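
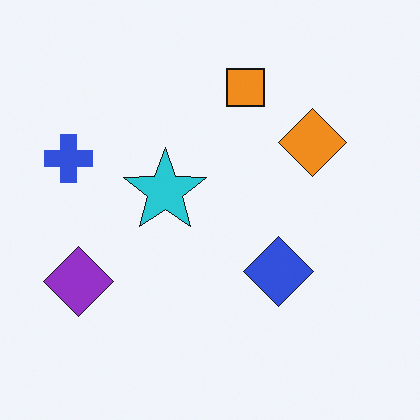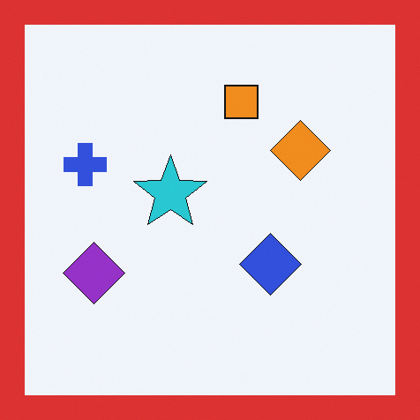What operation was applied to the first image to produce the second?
The image was framed with a red border.

A solid red frame runs around the edge of the second image, with the content slightly shrunk inside it.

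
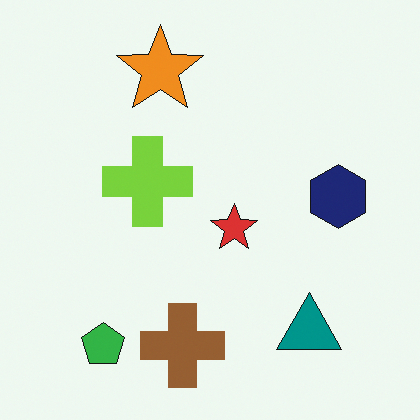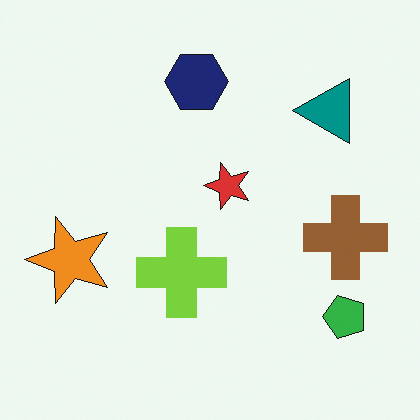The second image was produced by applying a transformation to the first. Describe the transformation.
The image was rotated 90° counter-clockwise.

The green pentagon sits in the bottom-left of the first image and the bottom-right of the second — consistent with a whole-image 90° counter-clockwise rotation.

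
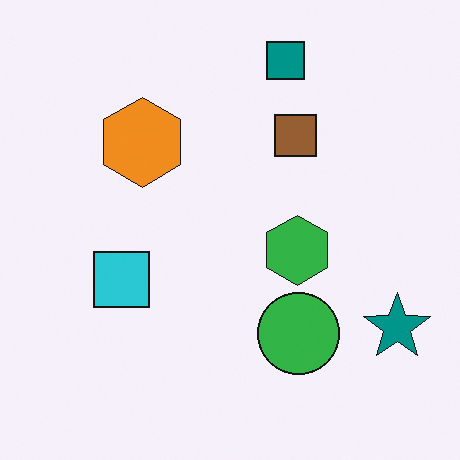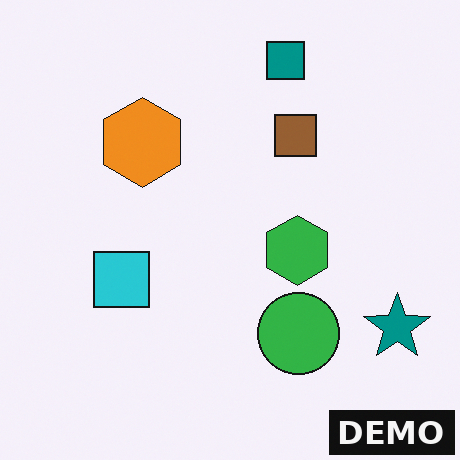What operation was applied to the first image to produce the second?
The image was watermarked with the text "DEMO" in the lower-right corner.

A dark label reading "DEMO" appears in the lower-right corner.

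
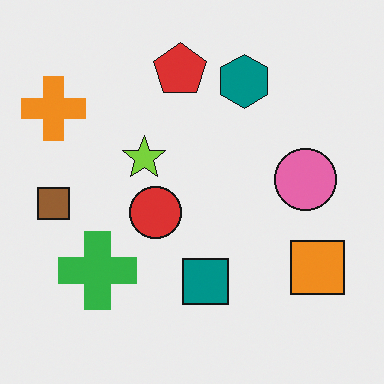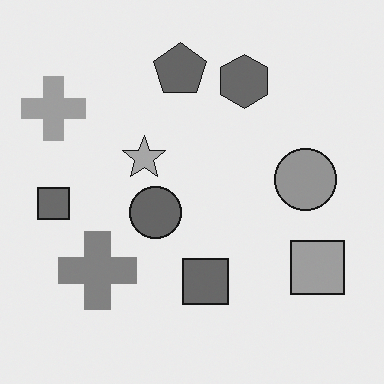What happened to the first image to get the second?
Converted to grayscale.

All color is removed — every shape is now a shade of grey.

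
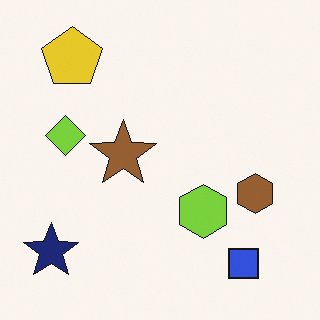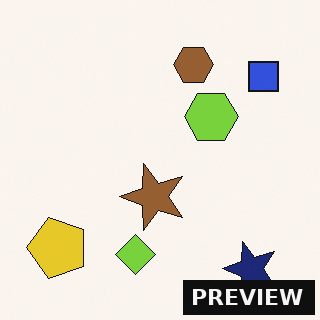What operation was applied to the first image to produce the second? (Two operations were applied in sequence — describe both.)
The transformation is: rotated 90° counter-clockwise, then watermarked with the text "PREVIEW" in the lower-right corner.

The navy star sits in the bottom-left of the first image and the bottom-right of the second — consistent with a whole-image 90° counter-clockwise rotation. A dark label reading "PREVIEW" appears in the lower-right corner.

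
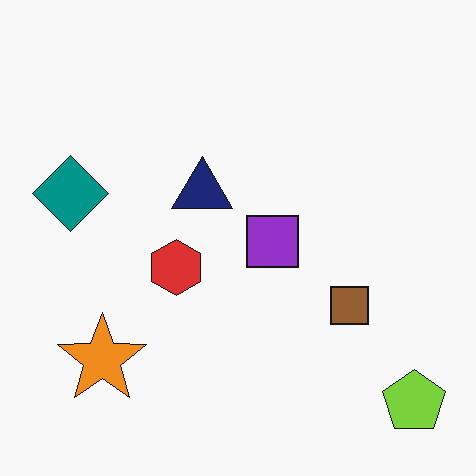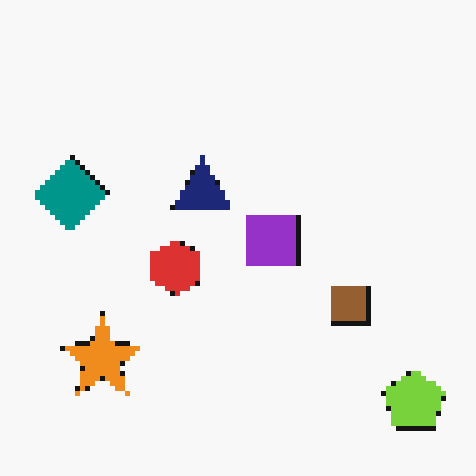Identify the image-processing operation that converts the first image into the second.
Mildly pixelated.

Shapes are reduced to large square blocks; fine edges and outlines are lost — a downscale-then-upscale (mosaic) effect.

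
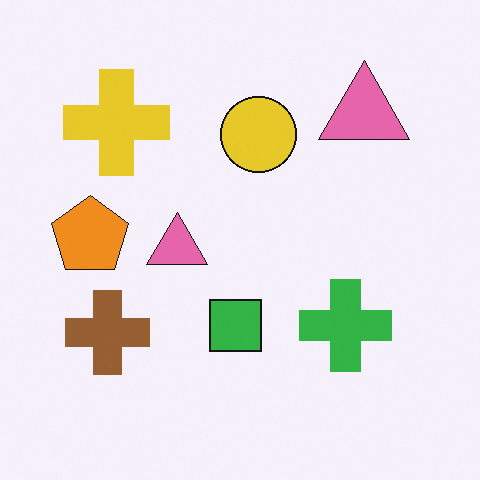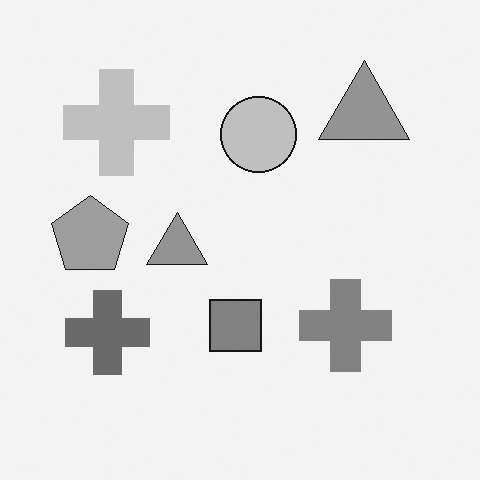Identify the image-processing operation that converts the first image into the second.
The second image is the first converted to grayscale.

All color is removed — every shape is now a shade of grey.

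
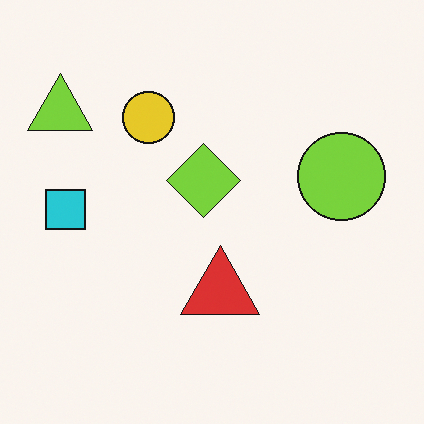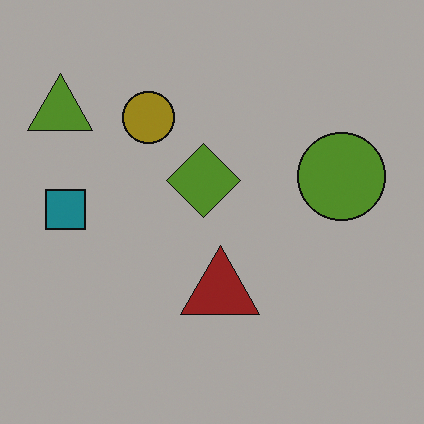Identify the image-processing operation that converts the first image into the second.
The image was darkened a lot.

Every pixel — background and shapes alike — is uniformly darkened.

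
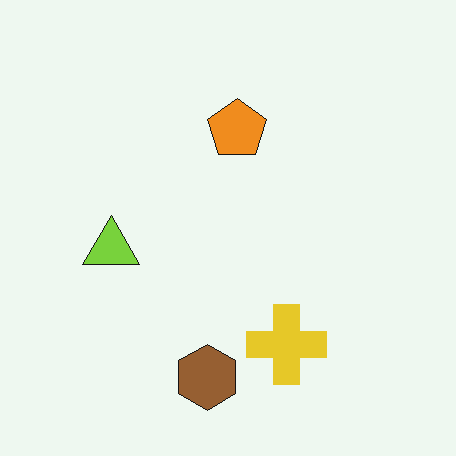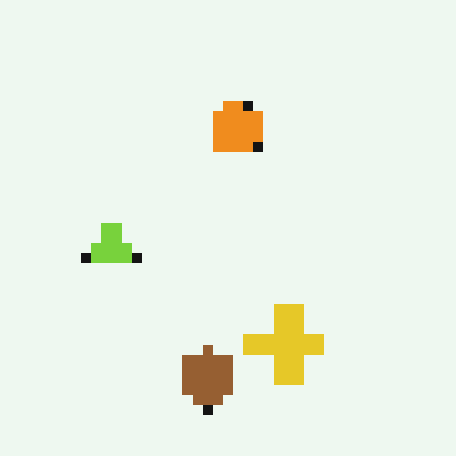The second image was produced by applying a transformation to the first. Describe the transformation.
It was coarsely pixelated.

Shapes are reduced to large square blocks; fine edges and outlines are lost — a downscale-then-upscale (mosaic) effect.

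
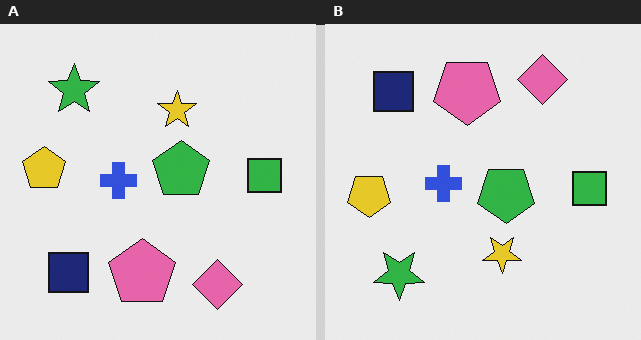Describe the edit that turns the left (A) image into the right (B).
This is the original image flipped vertically (top ↔ bottom).

The pink diamond is in the bottom-right of the left (A) image and the top-right of the right (B) — shapes on opposite sides of the horizontal midline have swapped in a mirror flip.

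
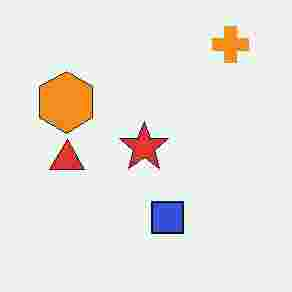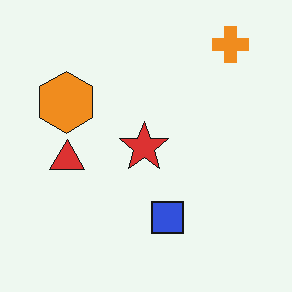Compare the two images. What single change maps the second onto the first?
The image was degraded with heavy JPEG compression.

Blocky 8×8 compression artifacts appear around shape edges and the flat background shows ringing — characteristic JPEG degradation.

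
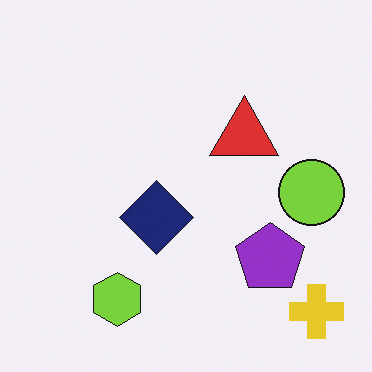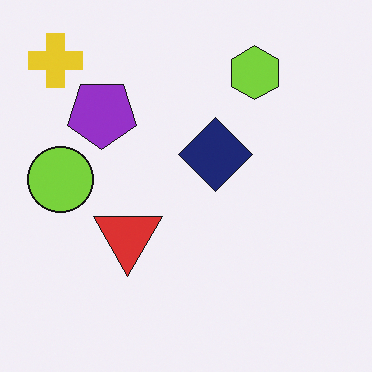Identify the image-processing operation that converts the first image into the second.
The second image is the first rotated 180°.

The yellow cross sits in the bottom-right of the first image and the top-left of the second — consistent with a whole-image 180° rotation.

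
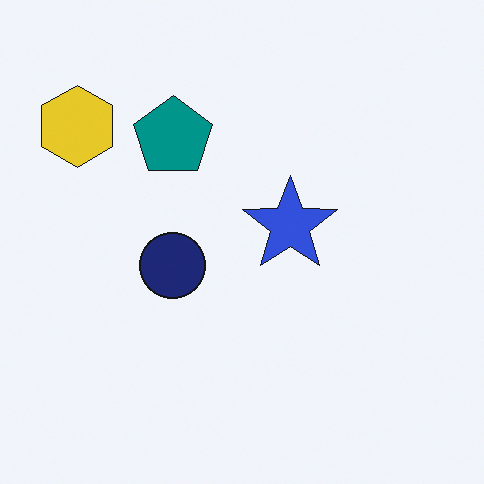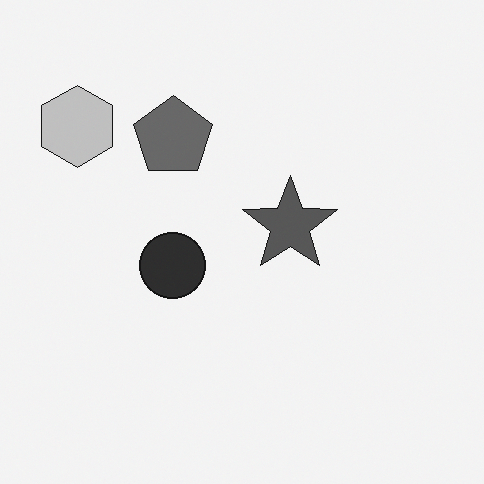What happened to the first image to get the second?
The second image is the first converted to grayscale.

All color is removed — every shape is now a shade of grey.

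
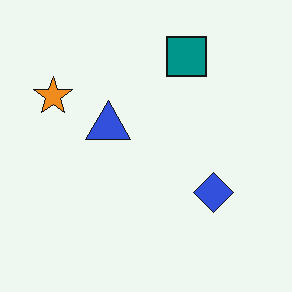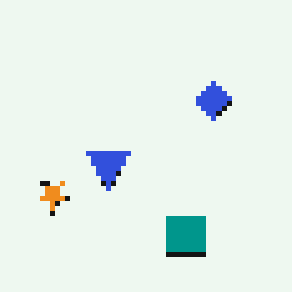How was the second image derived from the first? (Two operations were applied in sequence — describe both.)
Lightly pixelated (a mild mosaic effect), then flipped vertically (top ↔ bottom).

Shapes are reduced to large square blocks; fine edges and outlines are lost — a downscale-then-upscale (mosaic) effect. The teal square is in the top of the first image and the bottom of the second — shapes on opposite sides of the horizontal midline have swapped in a mirror flip.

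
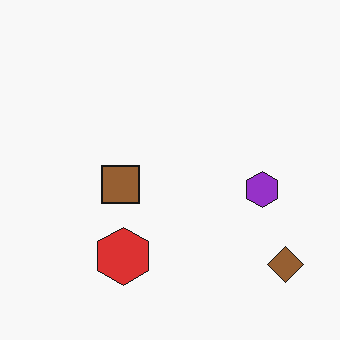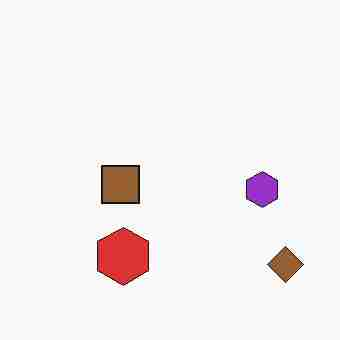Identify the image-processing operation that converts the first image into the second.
The transformation is: degraded with heavy JPEG compression.

Blocky 8×8 compression artifacts appear around shape edges and the flat background shows ringing — characteristic JPEG degradation.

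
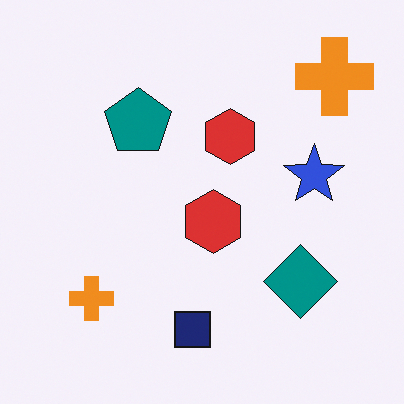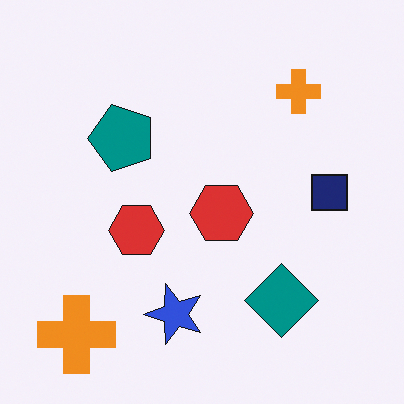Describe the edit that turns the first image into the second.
The image was transposed (reflected across the top-left ↔ bottom-right diagonal).

Shapes have swapped their row and column positions — what was in the top-right is now in the bottom-left — a diagonal reflection.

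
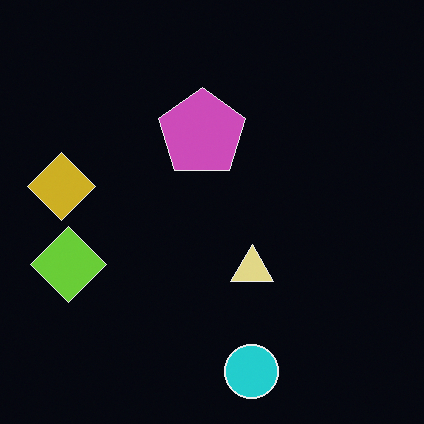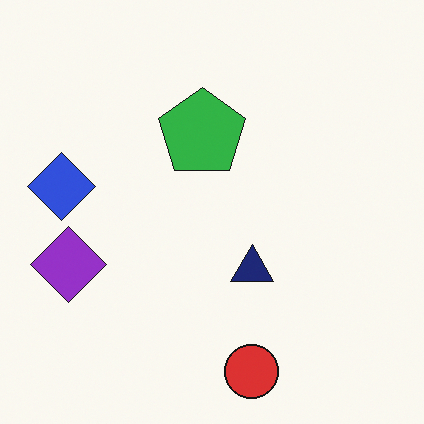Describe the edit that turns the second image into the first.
Color-inverted (negative).

The light background has become dark and every shape's color is its complement — a photographic negative.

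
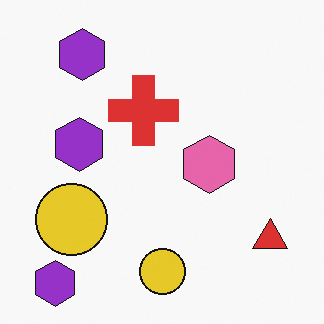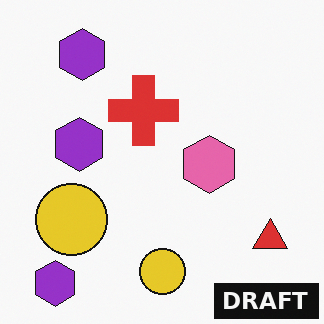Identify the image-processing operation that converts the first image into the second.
It was watermarked with the text "DRAFT" in the lower-right corner.

A dark label reading "DRAFT" appears in the lower-right corner.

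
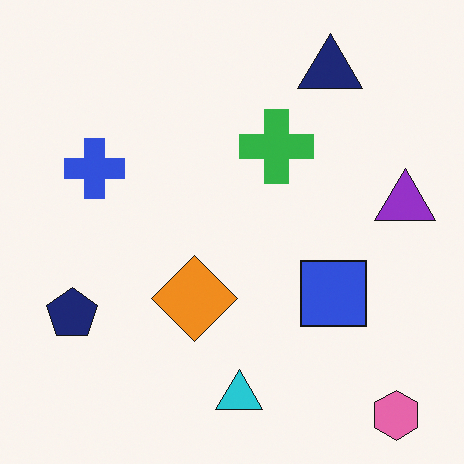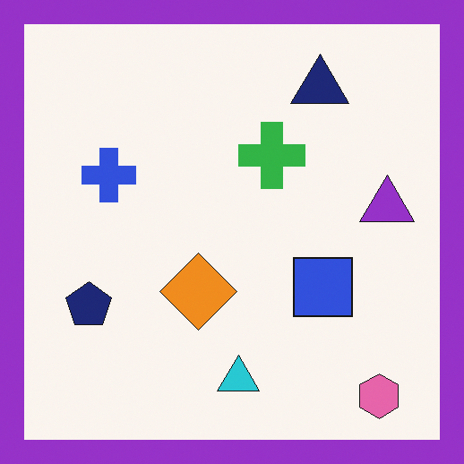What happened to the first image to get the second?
The transformation is: framed with a purple border.

A solid purple frame runs around the edge of the second image, with the content slightly shrunk inside it.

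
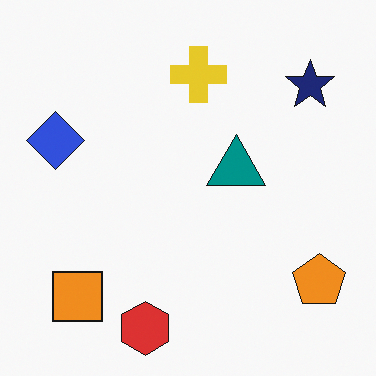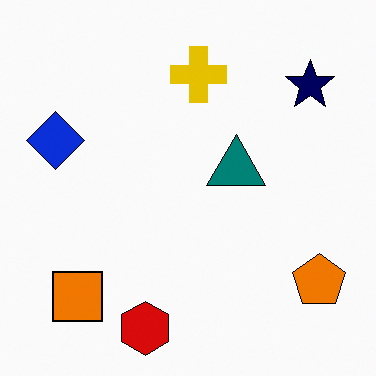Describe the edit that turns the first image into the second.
It was given slightly increased contrast.

Tones are pushed away from mid-grey across the whole image — a global contrast change.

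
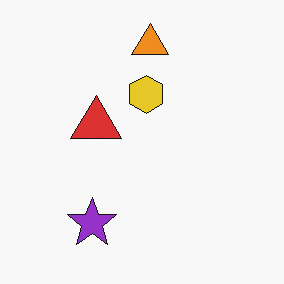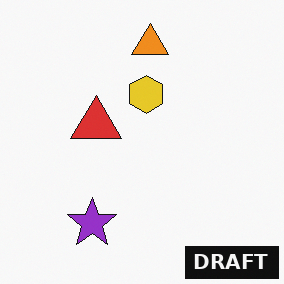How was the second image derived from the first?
The second image is the first watermarked with the text "DRAFT" in the lower-right corner.

A dark label reading "DRAFT" appears in the lower-right corner.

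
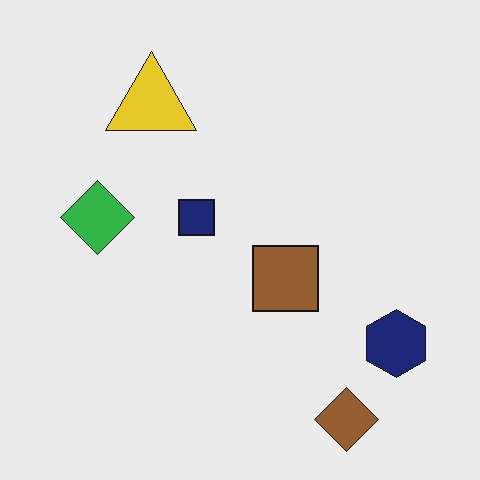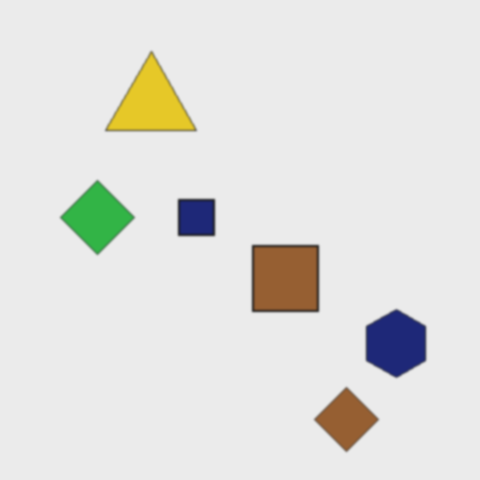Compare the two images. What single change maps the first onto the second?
This is the original image lightly blurred.

Shape edges and outlines are uniformly softened across the whole image.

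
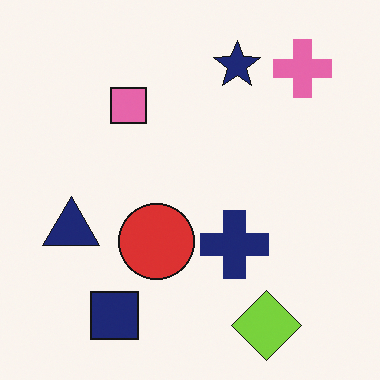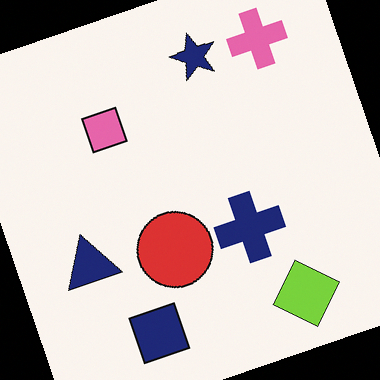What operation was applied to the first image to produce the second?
Rotated counter-clockwise by a clearly visible amount.

Every shape is tilted by the same angle and the image corners show triangular fill wedges — a whole-image rotation by a non-right angle.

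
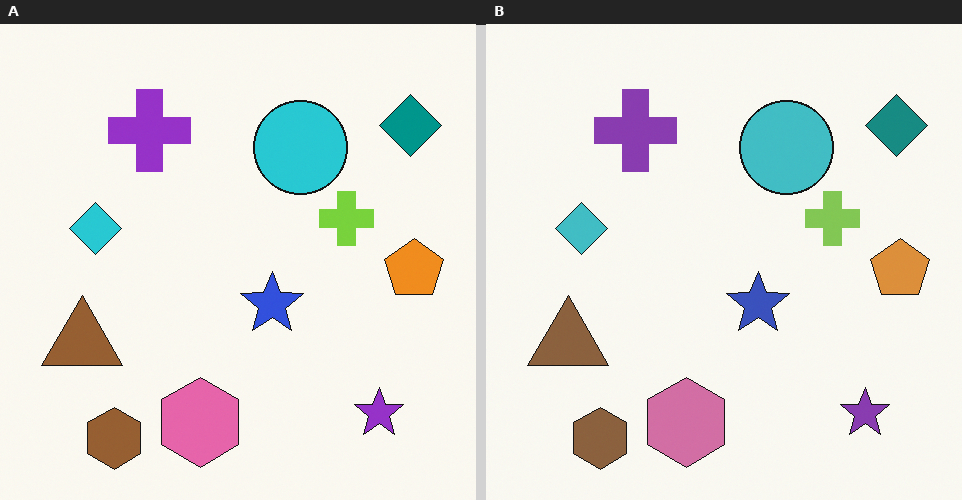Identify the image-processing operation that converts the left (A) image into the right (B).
It was slightly desaturated.

All colors are more muted and greyish — a global saturation change.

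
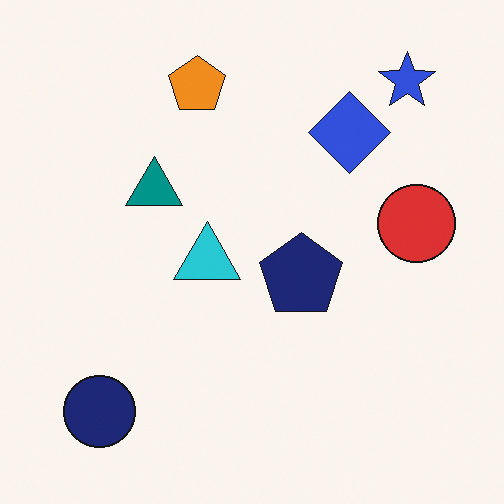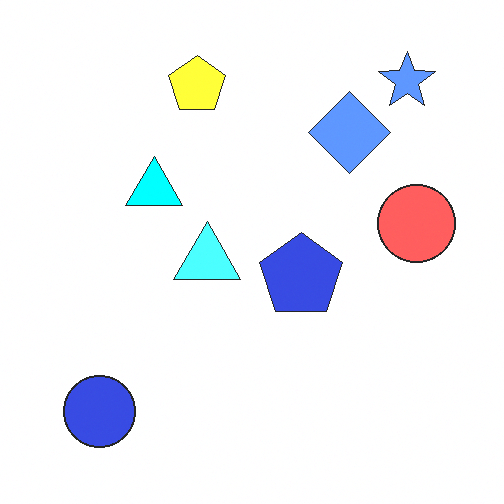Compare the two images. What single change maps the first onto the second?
The transformation is: noticeably brightened.

Every pixel — background and shapes alike — is uniformly brightened.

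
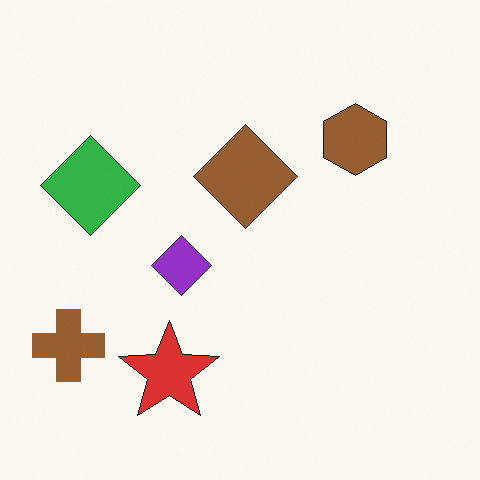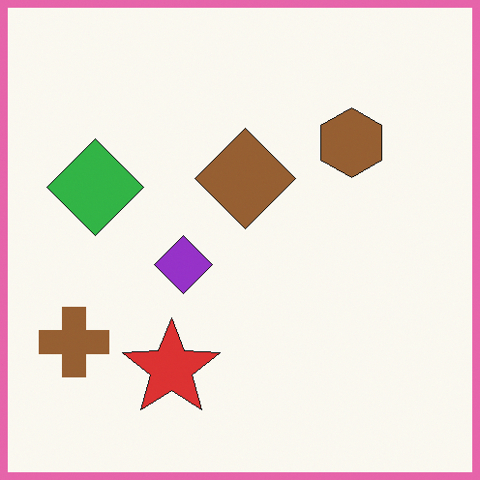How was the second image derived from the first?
The second image is the first framed with a pink border.

A solid pink frame runs around the edge of the second image, with the content slightly shrunk inside it.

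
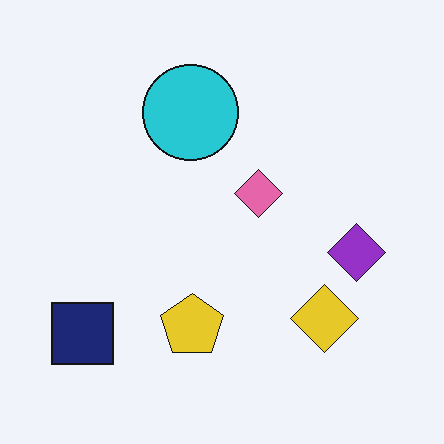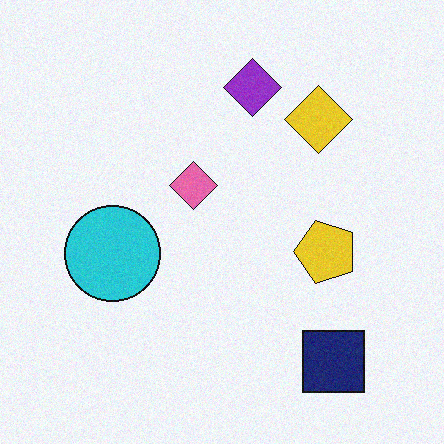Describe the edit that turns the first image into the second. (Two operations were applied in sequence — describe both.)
This is the original image rotated 90° counter-clockwise, then degraded with light additive noise.

The navy square sits in the bottom-left of the first image and the bottom-right of the second — consistent with a whole-image 90° counter-clockwise rotation. Random speckle covers the whole image, including the flat background.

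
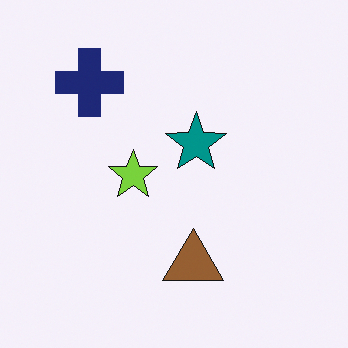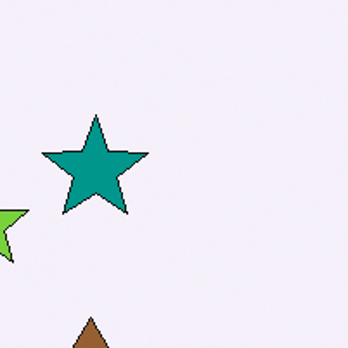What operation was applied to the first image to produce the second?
The image was cropped to a noticeably smaller region and rescaled.

The visible shapes are larger and the field of view is narrower; shapes near the original edges may be partly or wholly outside the frame — a crop-and-rescale.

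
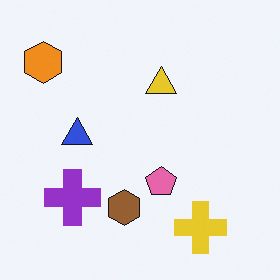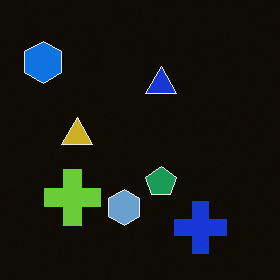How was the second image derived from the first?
The transformation is: color-inverted (negative).

The light background has become dark and every shape's color is its complement — a photographic negative.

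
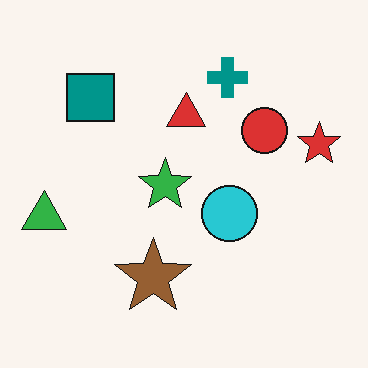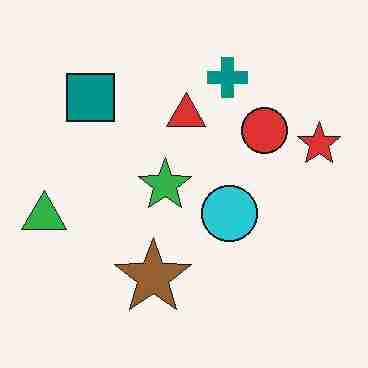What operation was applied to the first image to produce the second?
The image was degraded with heavy JPEG compression.

Blocky 8×8 compression artifacts appear around shape edges and the flat background shows ringing — characteristic JPEG degradation.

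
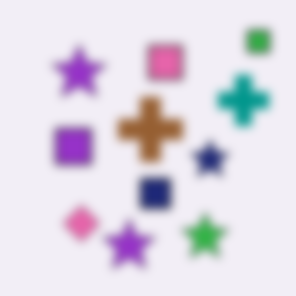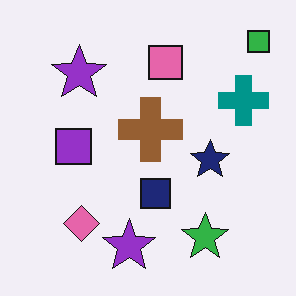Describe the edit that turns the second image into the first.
This is the original image strongly gaussian-blurred.

Shape edges and outlines are uniformly softened across the whole image.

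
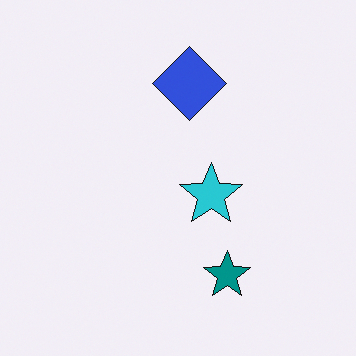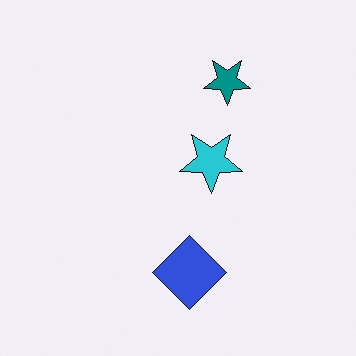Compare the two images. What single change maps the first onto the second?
It was flipped vertically (top ↔ bottom).

The teal star is in the bottom of the first image and the top of the second — shapes on opposite sides of the horizontal midline have swapped in a mirror flip.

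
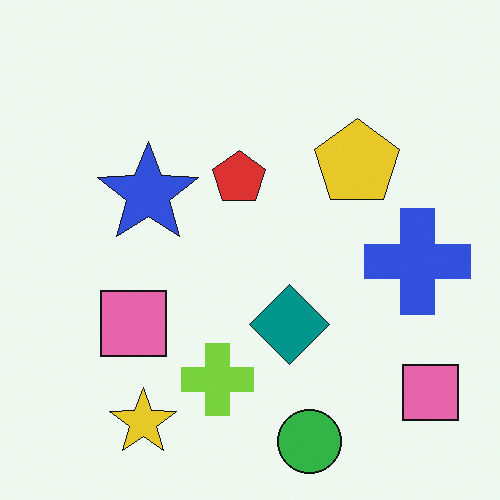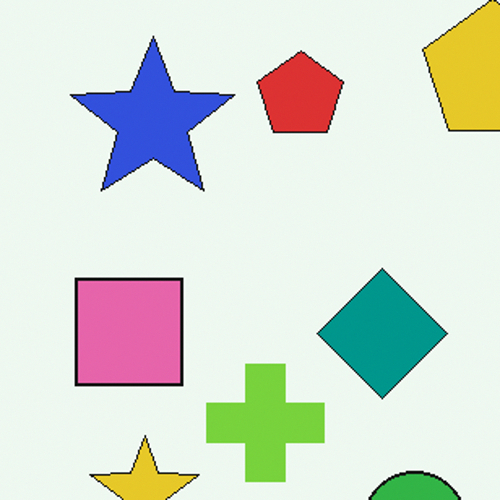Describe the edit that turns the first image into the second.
It was cropped tightly and scaled back up.

The visible shapes are larger and the field of view is narrower; shapes near the original edges may be partly or wholly outside the frame — a crop-and-rescale.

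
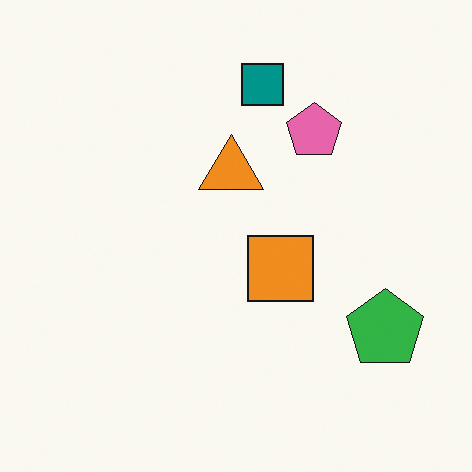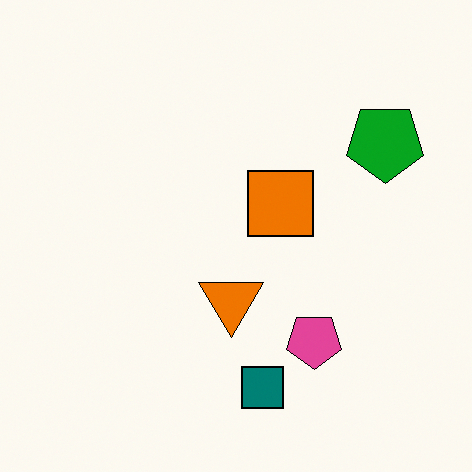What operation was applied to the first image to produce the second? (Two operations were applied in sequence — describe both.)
This is the original image flipped vertically (top ↔ bottom), then given slightly increased contrast.

The teal square is in the top of the first image and the bottom of the second — shapes on opposite sides of the horizontal midline have swapped in a mirror flip. Tones are pushed away from mid-grey across the whole image — a global contrast change.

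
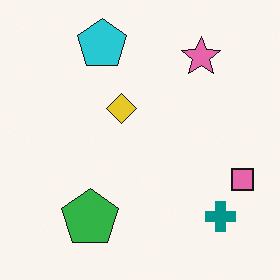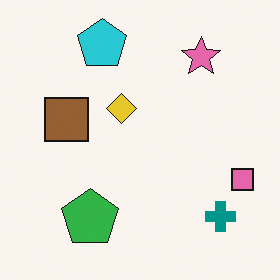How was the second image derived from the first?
The transformation is: overlaid with an additional brown square.

A brown square appears in the second image that is absent from the first.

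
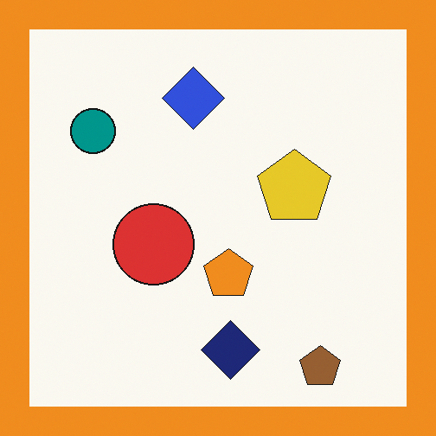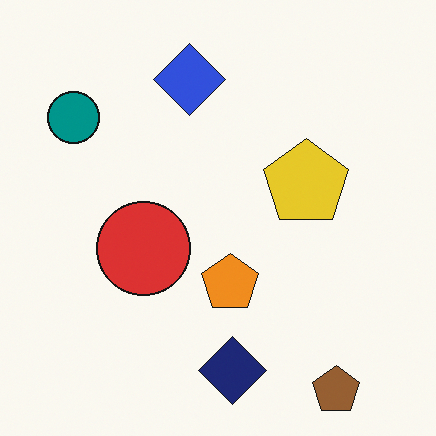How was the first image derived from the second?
The image was framed with a orange border.

A solid orange frame runs around the edge of the first image, with the content slightly shrunk inside it.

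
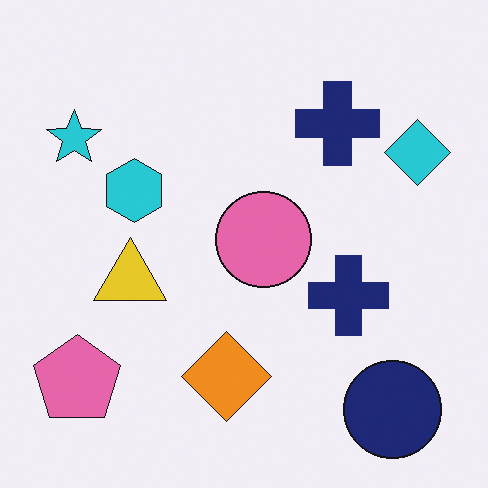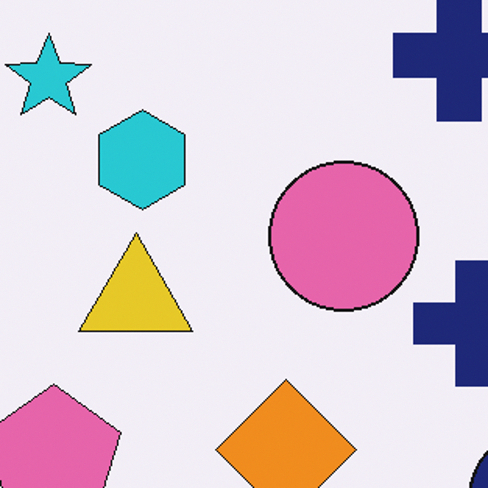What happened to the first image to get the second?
This is the original image cropped slightly and scaled back up.

The visible shapes are larger and the field of view is narrower; shapes near the original edges may be partly or wholly outside the frame — a crop-and-rescale.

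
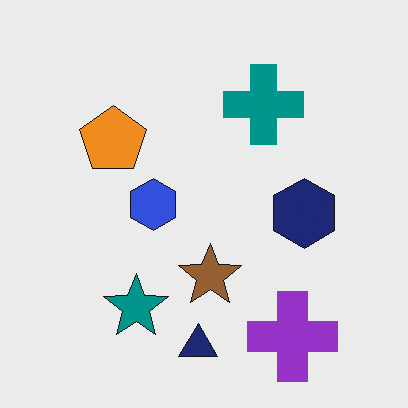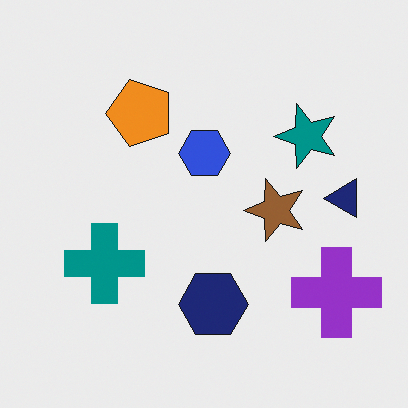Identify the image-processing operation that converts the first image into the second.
This is the original image transposed (reflected across the top-left ↔ bottom-right diagonal).

Shapes have swapped their row and column positions — what was in the top-right is now in the bottom-left — a diagonal reflection.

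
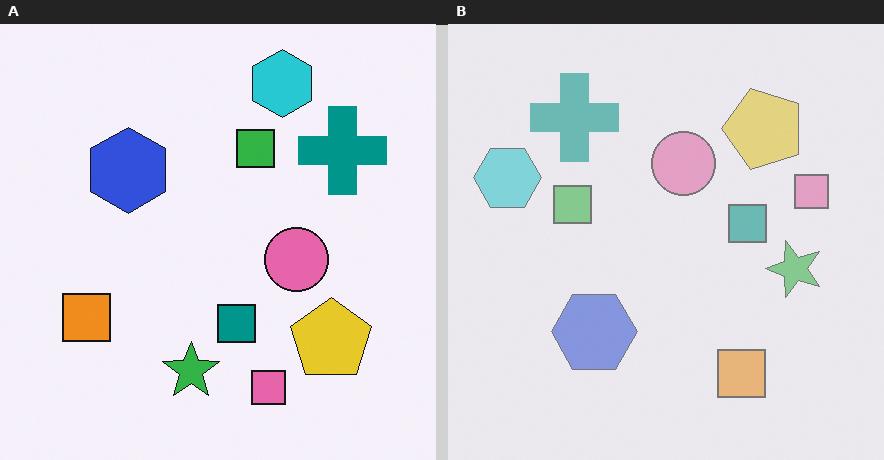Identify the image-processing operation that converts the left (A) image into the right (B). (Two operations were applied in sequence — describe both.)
Rotated 90° counter-clockwise, then washed out (contrast reduced).

The cyan hexagon sits in the top of the left (A) image and the left of the right (B) — consistent with a whole-image 90° counter-clockwise rotation. Tones are pushed toward mid-grey across the whole image — a global contrast change.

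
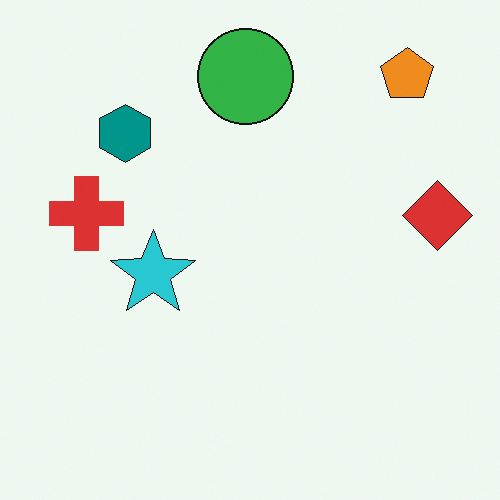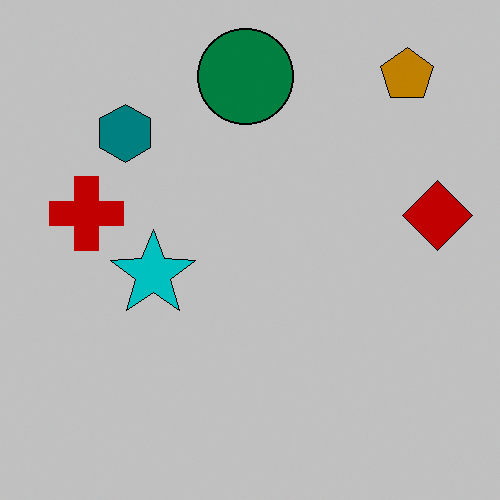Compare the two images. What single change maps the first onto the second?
Heavily posterized to just a handful of flat colors.

Each flat color has snapped to a coarser quantized level — most visibly, the near-white background has dropped to a flat grey.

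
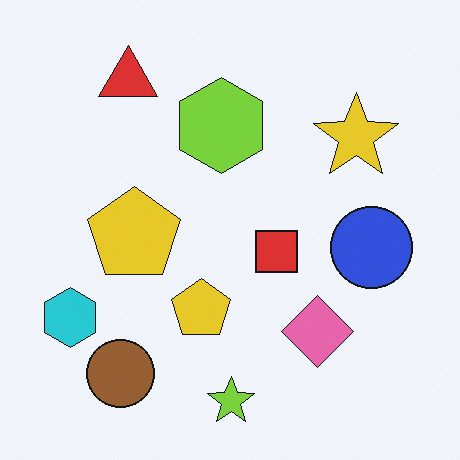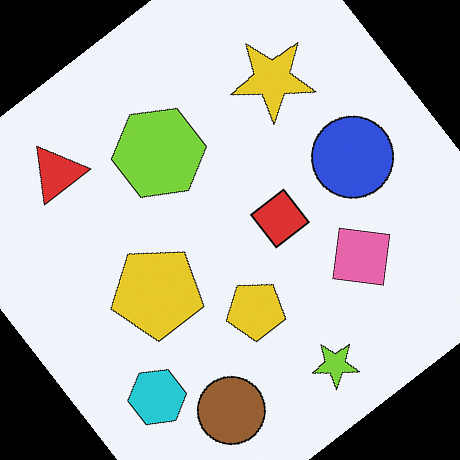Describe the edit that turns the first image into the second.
This is the original image rotated counter-clockwise by a large amount — several tens of degrees.

Every shape is tilted by the same angle and the image corners show triangular fill wedges — a whole-image rotation by a non-right angle.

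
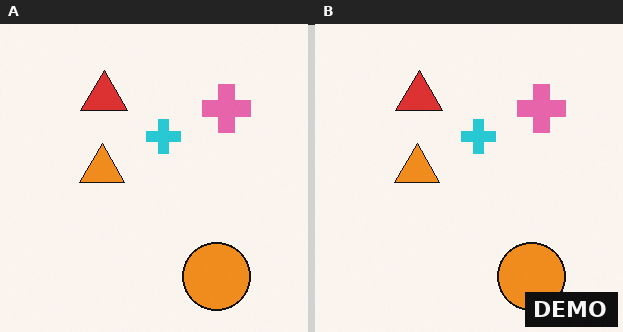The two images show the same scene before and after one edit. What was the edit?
Watermarked with the text "DEMO" in the lower-right corner.

A dark label reading "DEMO" appears in the lower-right corner.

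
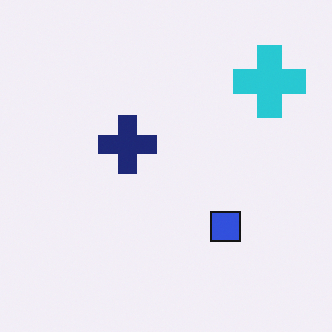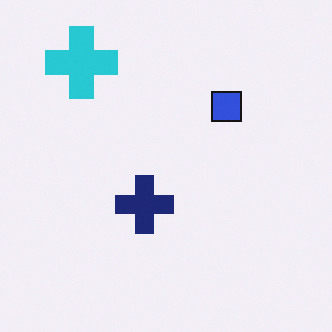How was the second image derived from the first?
Rotated 90° counter-clockwise.

The cyan cross sits in the top-right of the first image and the top-left of the second — consistent with a whole-image 90° counter-clockwise rotation.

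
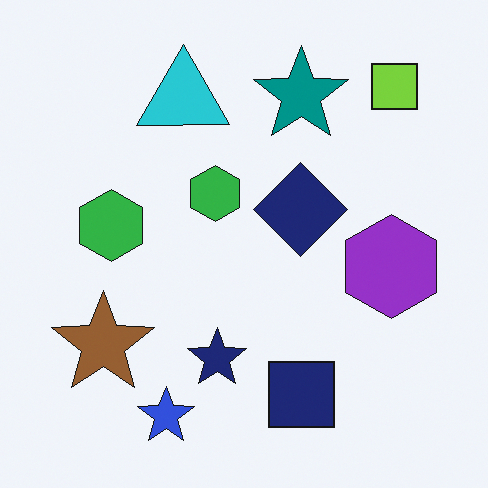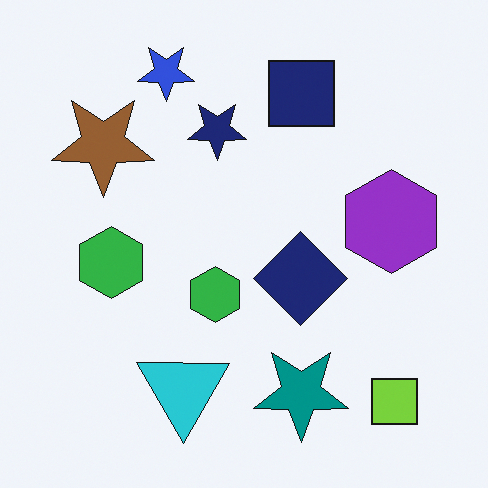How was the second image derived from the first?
This is the original image flipped vertically (top ↔ bottom).

The blue star is in the bottom of the first image and the top of the second — shapes on opposite sides of the horizontal midline have swapped in a mirror flip.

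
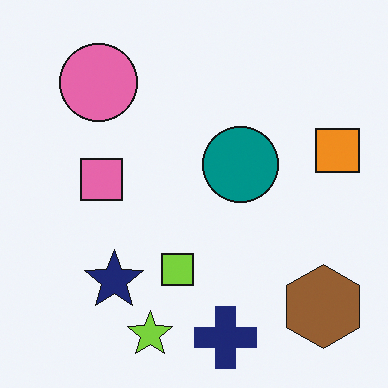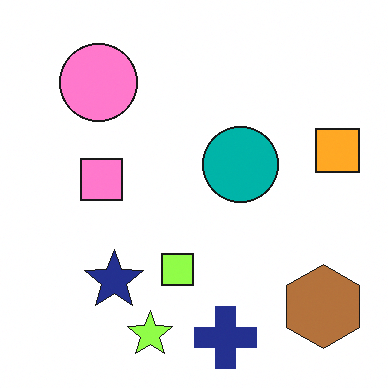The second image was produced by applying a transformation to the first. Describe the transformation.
The image was slightly brightened.

Every pixel — background and shapes alike — is uniformly brightened.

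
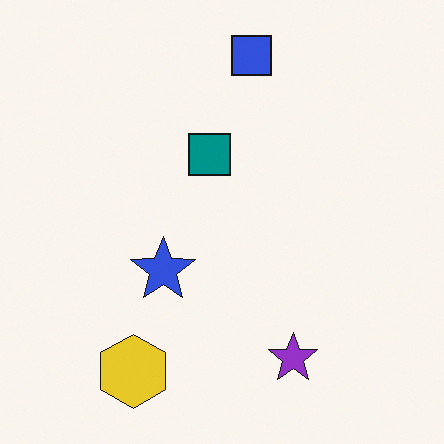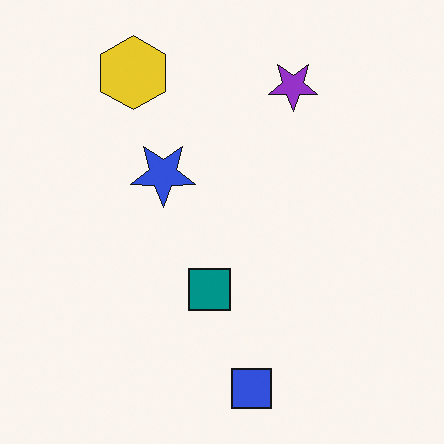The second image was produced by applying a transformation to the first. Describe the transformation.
The transformation is: flipped vertically (top ↔ bottom).

The blue square is in the top of the first image and the bottom of the second — shapes on opposite sides of the horizontal midline have swapped in a mirror flip.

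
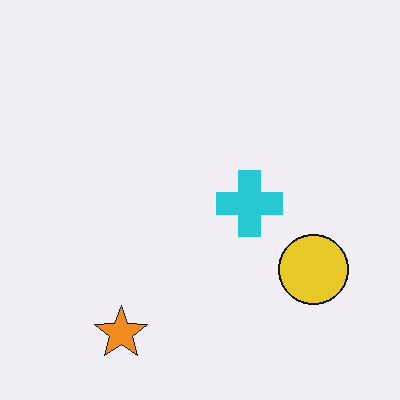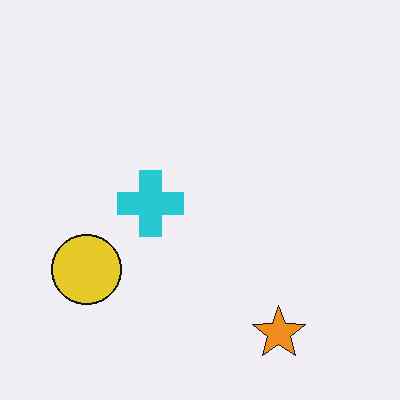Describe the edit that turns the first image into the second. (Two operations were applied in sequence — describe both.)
This is the original image given moderate JPEG compression, then flipped horizontally (left ↔ right).

Blocky 8×8 compression artifacts appear around shape edges and the flat background shows ringing — characteristic JPEG degradation. The yellow circle is in the bottom-right of the first image and the bottom-left of the second — shapes on opposite sides of the vertical midline have swapped in a mirror flip.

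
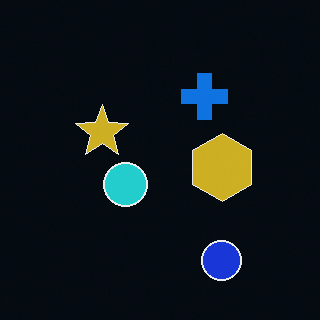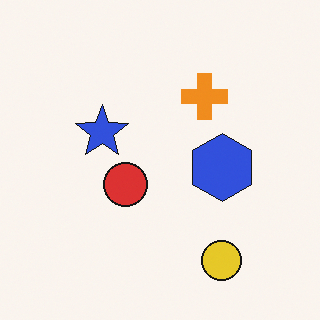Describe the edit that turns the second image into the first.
The first image is the second color-inverted (negative).

The light background has become dark and every shape's color is its complement — a photographic negative.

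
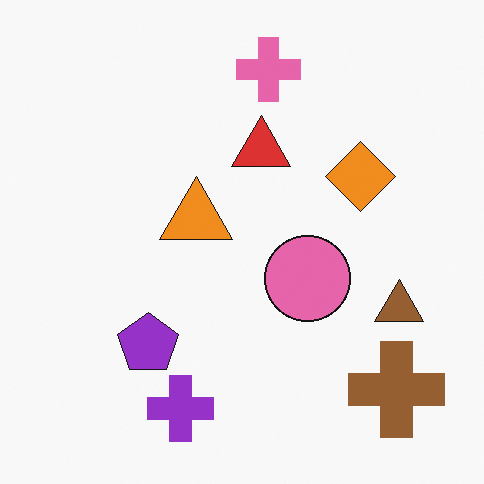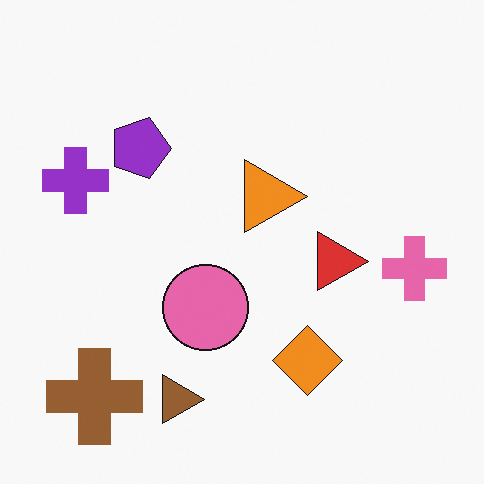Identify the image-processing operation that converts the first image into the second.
The transformation is: rotated 90° clockwise.

The brown cross sits in the bottom-right of the first image and the bottom-left of the second — consistent with a whole-image 90° clockwise rotation.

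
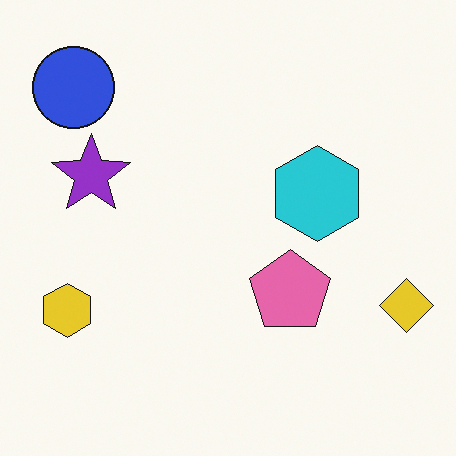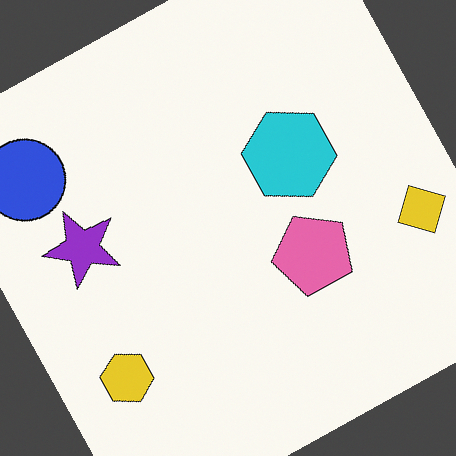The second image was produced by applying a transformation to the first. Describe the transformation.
It was rotated counter-clockwise by a moderate amount.

Every shape is tilted by the same angle and the image corners show triangular fill wedges — a whole-image rotation by a non-right angle.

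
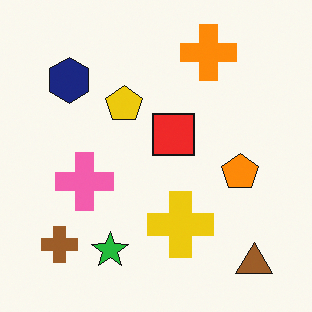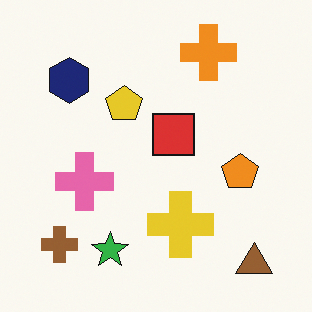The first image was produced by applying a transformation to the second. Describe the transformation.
The transformation is: slightly oversaturated.

All colors are more vivid — a global saturation change.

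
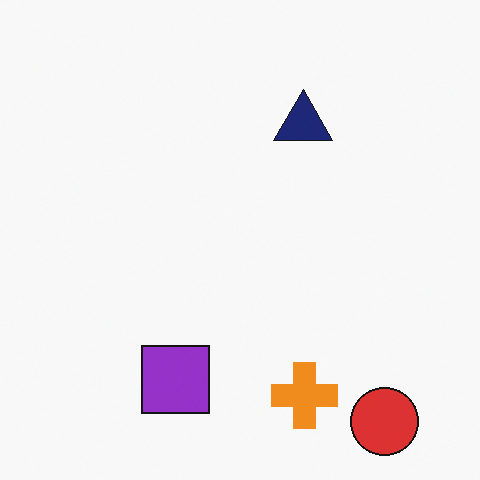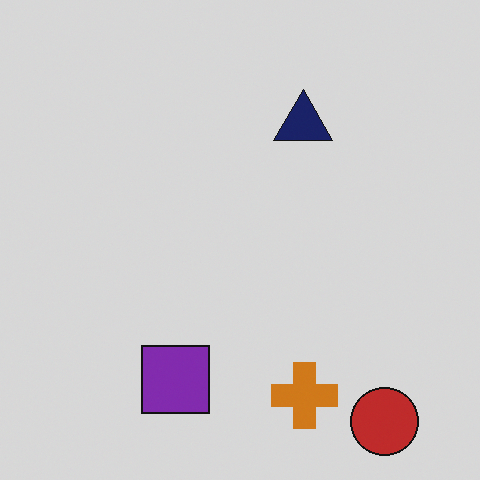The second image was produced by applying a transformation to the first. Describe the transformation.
Darkened a little.

Every pixel — background and shapes alike — is uniformly darkened.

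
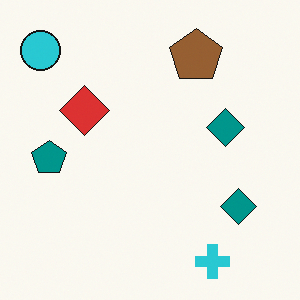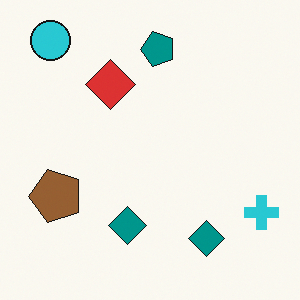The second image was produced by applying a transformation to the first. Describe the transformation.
The second image is the first transposed (reflected across the top-left ↔ bottom-right diagonal).

Shapes have swapped their row and column positions — what was in the top-right is now in the bottom-left — a diagonal reflection.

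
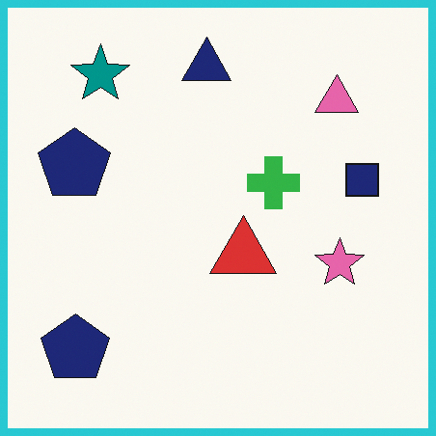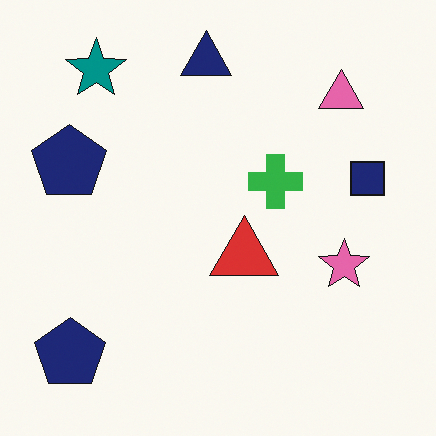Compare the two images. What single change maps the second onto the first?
This is the original image framed with a cyan border.

A solid cyan frame runs around the edge of the first image, with the content slightly shrunk inside it.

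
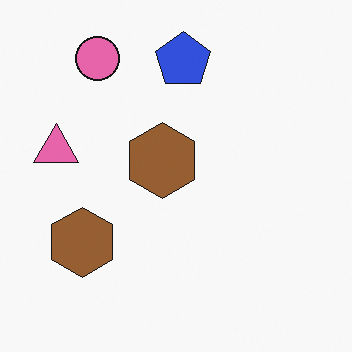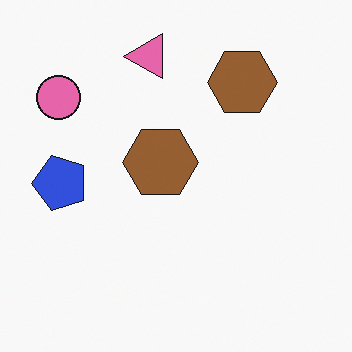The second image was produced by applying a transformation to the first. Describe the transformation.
Transposed (reflected across the top-left ↔ bottom-right diagonal).

Shapes have swapped their row and column positions — what was in the top-right is now in the bottom-left — a diagonal reflection.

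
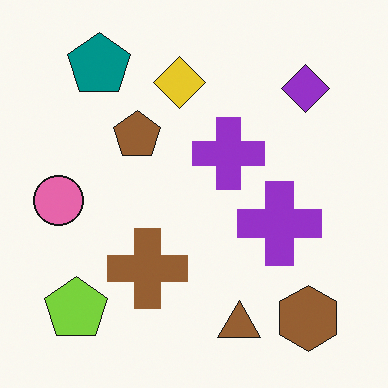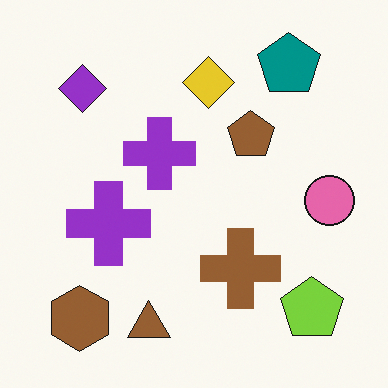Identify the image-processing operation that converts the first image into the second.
The second image is the first flipped horizontally (left ↔ right).

The pink circle is in the left of the first image and the right of the second — shapes on opposite sides of the vertical midline have swapped in a mirror flip.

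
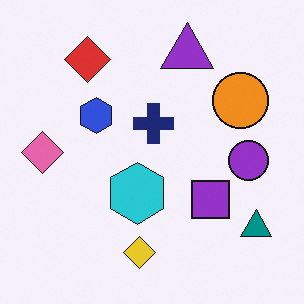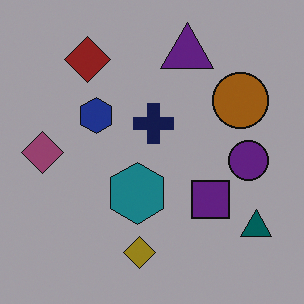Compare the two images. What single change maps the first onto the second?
This is the original image noticeably darkened.

Every pixel — background and shapes alike — is uniformly darkened.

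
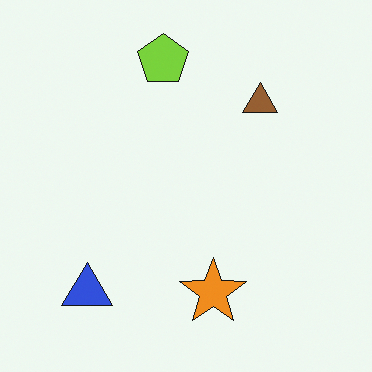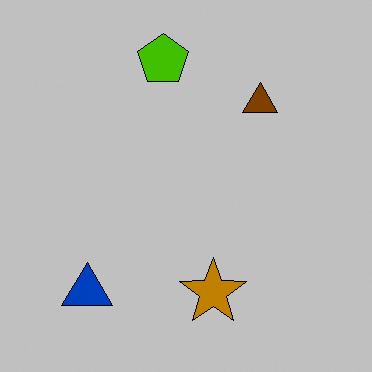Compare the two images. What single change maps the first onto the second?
The transformation is: heavily posterized to just a handful of flat colors.

Each flat color has snapped to a coarser quantized level — most visibly, the near-white background has dropped to a flat grey.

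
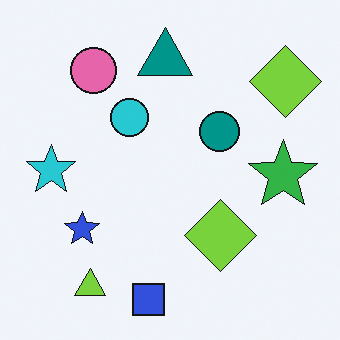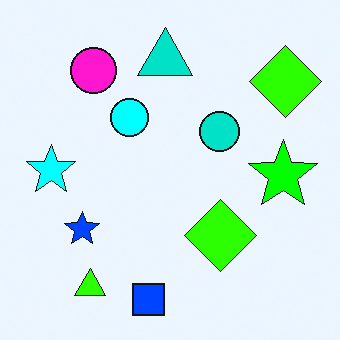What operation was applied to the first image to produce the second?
Heavily oversaturated.

All colors are more vivid — a global saturation change.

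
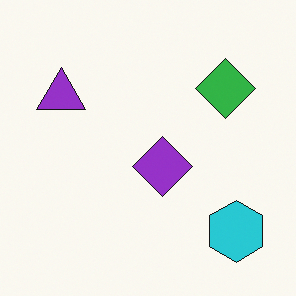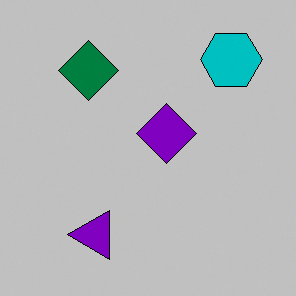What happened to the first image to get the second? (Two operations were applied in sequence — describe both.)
Aggressively posterized, then rotated 90° counter-clockwise.

Each flat color has snapped to a coarser quantized level — most visibly, the near-white background has dropped to a flat grey. The cyan hexagon sits in the bottom-right of the first image and the top-right of the second — consistent with a whole-image 90° counter-clockwise rotation.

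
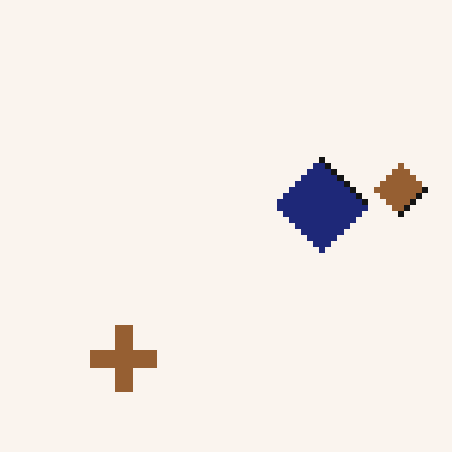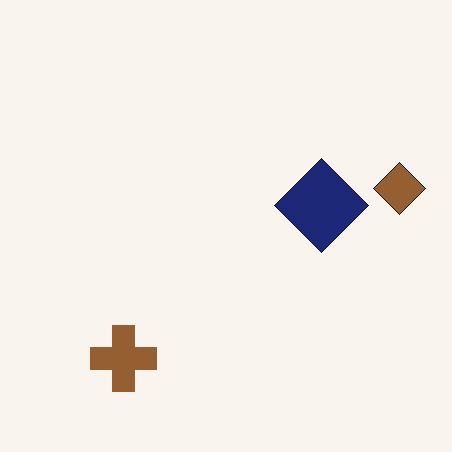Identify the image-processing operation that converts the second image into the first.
The image was moderately pixelated.

Shapes are reduced to large square blocks; fine edges and outlines are lost — a downscale-then-upscale (mosaic) effect.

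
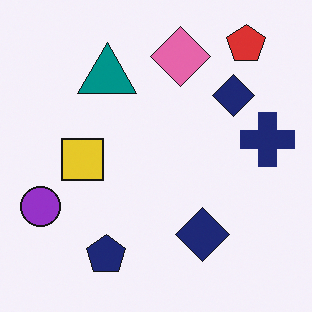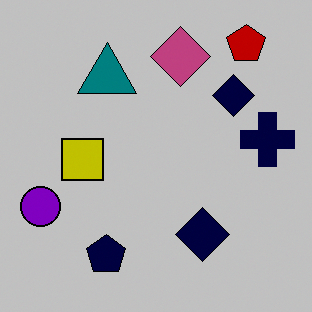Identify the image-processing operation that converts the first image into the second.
The transformation is: aggressively posterized.

Each flat color has snapped to a coarser quantized level — most visibly, the near-white background has dropped to a flat grey.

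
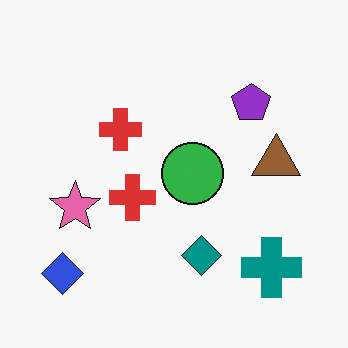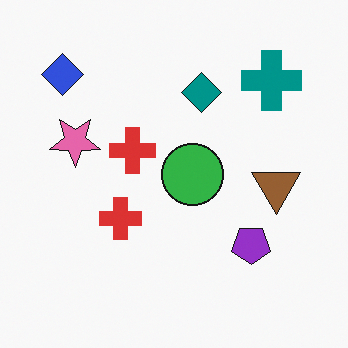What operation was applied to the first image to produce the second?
It was flipped vertically (top ↔ bottom).

The blue diamond is in the bottom-left of the first image and the top-left of the second — shapes on opposite sides of the horizontal midline have swapped in a mirror flip.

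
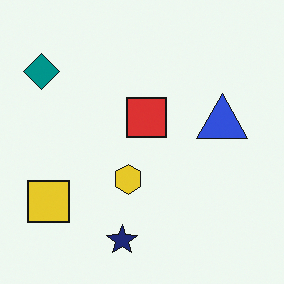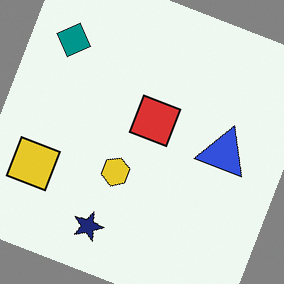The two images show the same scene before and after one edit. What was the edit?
The transformation is: rotated clockwise by a moderate amount.

Every shape is tilted by the same angle and the image corners show triangular fill wedges — a whole-image rotation by a non-right angle.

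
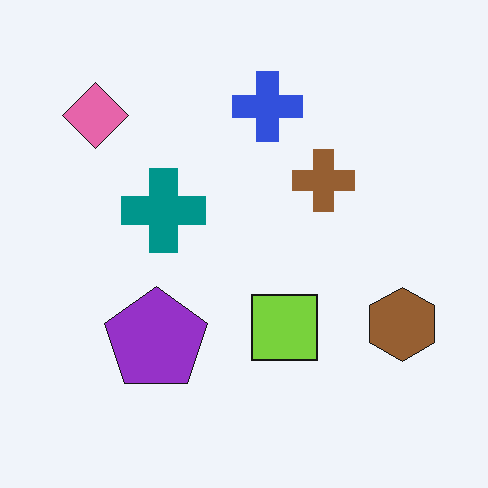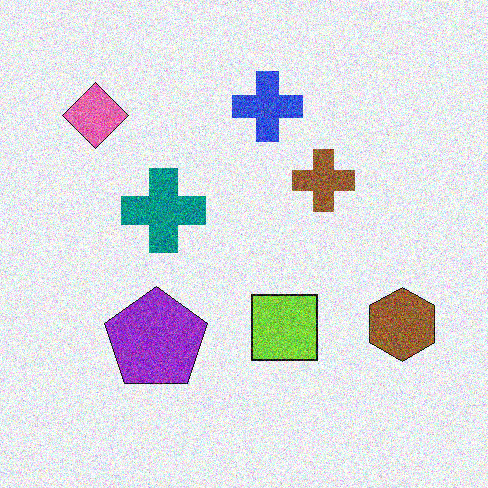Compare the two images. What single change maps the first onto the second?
It was degraded with a thick layer of grain.

Random speckle covers the whole image, including the flat background.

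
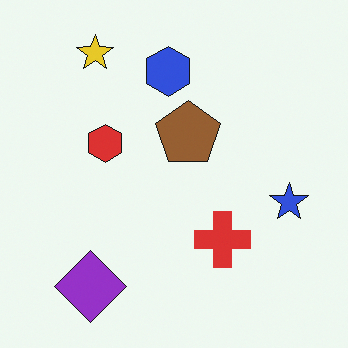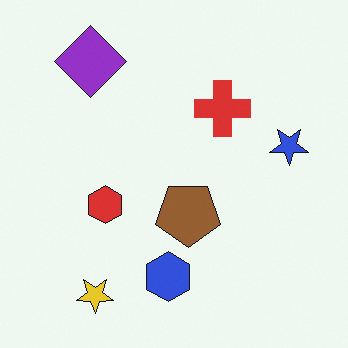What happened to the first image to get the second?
The transformation is: flipped vertically (top ↔ bottom).

The yellow star is in the top-left of the first image and the bottom-left of the second — shapes on opposite sides of the horizontal midline have swapped in a mirror flip.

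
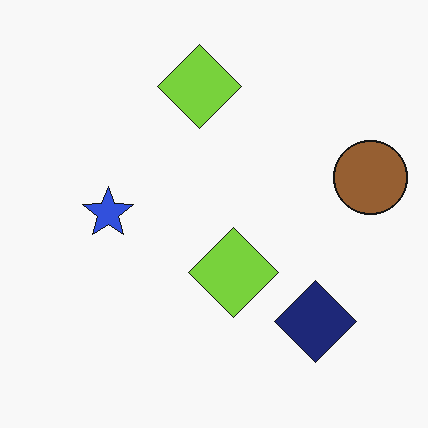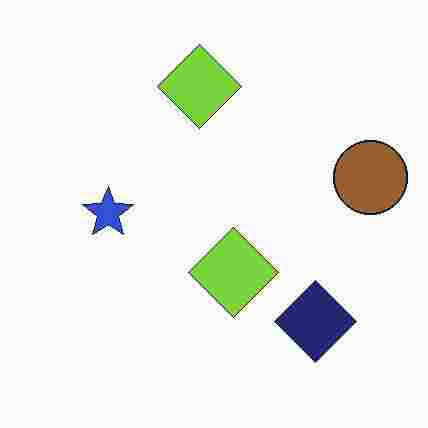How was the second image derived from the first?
It was degraded with heavy JPEG compression.

Blocky 8×8 compression artifacts appear around shape edges and the flat background shows ringing — characteristic JPEG degradation.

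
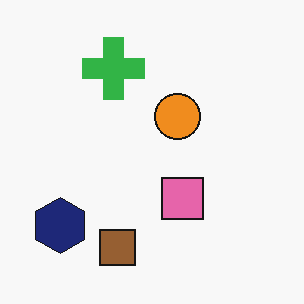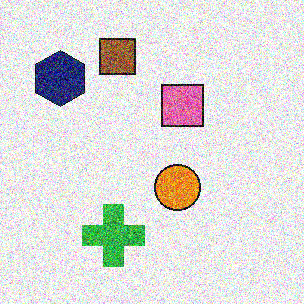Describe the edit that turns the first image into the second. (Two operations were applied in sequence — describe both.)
The transformation is: flipped vertically (top ↔ bottom), then degraded with a thick layer of grain.

The brown square is in the bottom of the first image and the top of the second — shapes on opposite sides of the horizontal midline have swapped in a mirror flip. Random speckle covers the whole image, including the flat background.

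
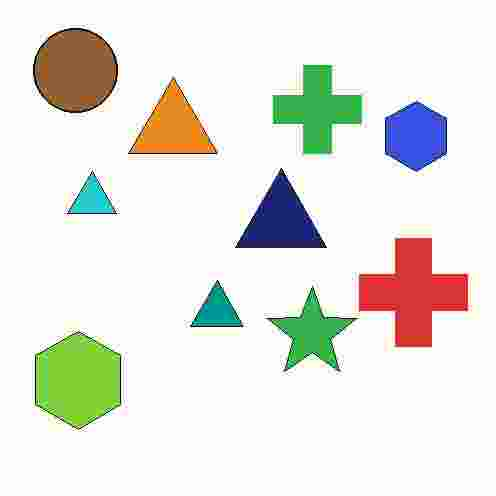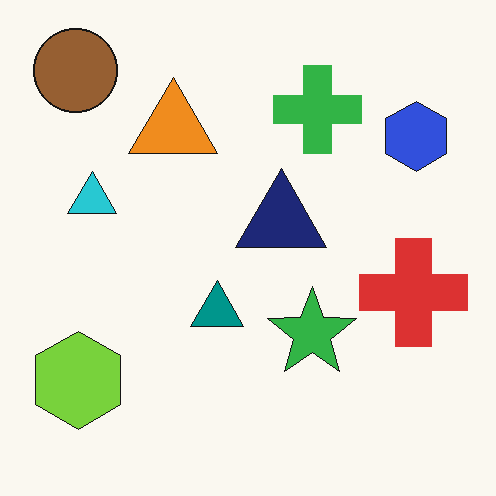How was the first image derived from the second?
The image was degraded with heavy JPEG compression.

Blocky 8×8 compression artifacts appear around shape edges and the flat background shows ringing — characteristic JPEG degradation.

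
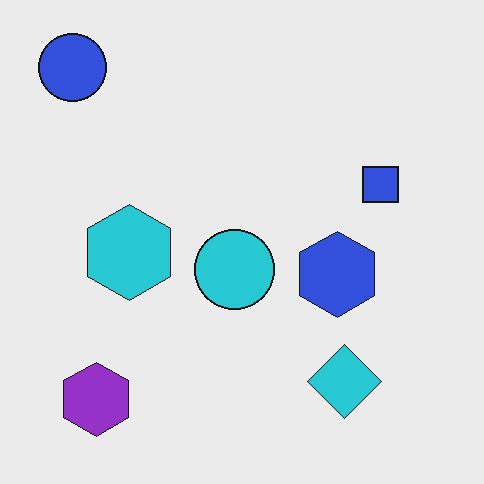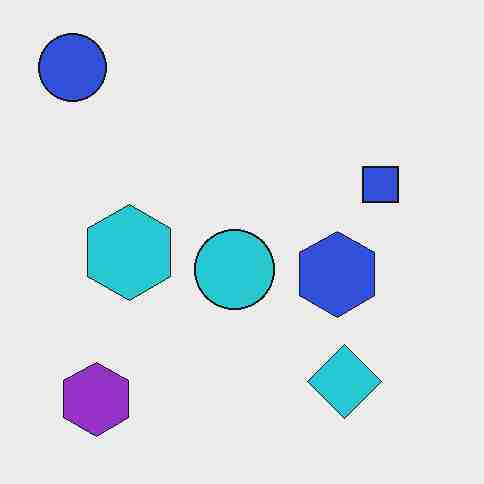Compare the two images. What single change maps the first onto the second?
The transformation is: degraded with heavy JPEG compression.

Blocky 8×8 compression artifacts appear around shape edges and the flat background shows ringing — characteristic JPEG degradation.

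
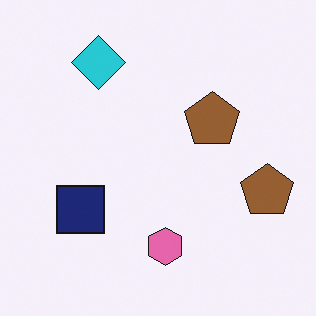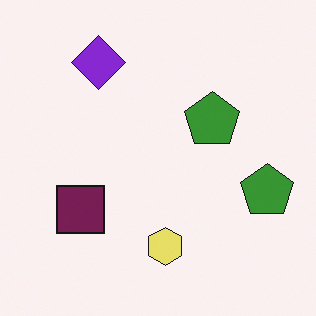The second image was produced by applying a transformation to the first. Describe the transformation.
It was hue-shifted through roughly a third of the color wheel.

Every shape's color has rotated by the same amount around the hue wheel — a uniform hue shift.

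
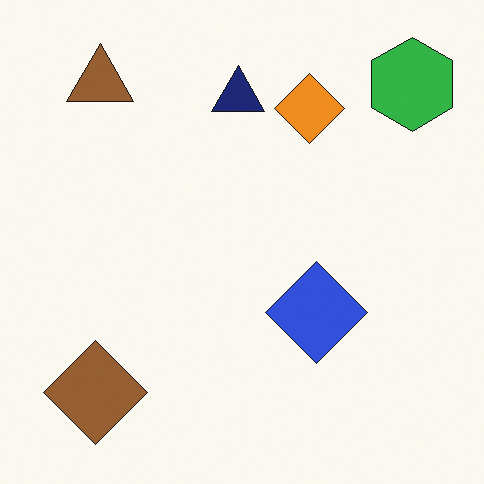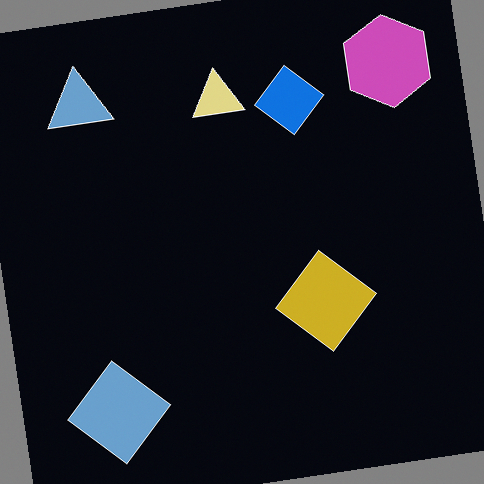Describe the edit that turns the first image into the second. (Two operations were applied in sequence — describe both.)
The second image is the first color-inverted (negative), then rotated counter-clockwise by a few degrees.

The light background has become dark and every shape's color is its complement — a photographic negative. Every shape is tilted by the same angle and the image corners show triangular fill wedges — a whole-image rotation by a non-right angle.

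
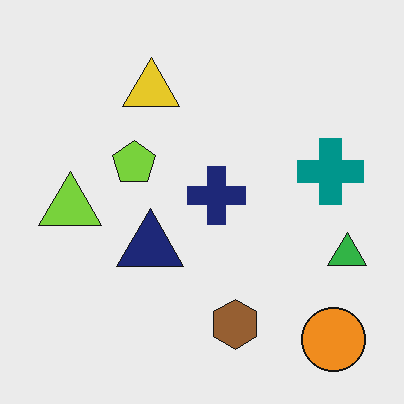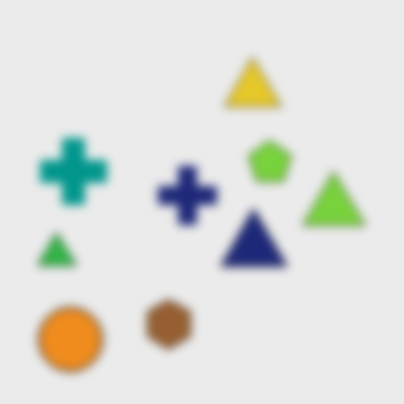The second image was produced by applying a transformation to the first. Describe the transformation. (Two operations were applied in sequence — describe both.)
It was flipped horizontally (left ↔ right), then moderately blurred.

The green triangle is in the right of the first image and the left of the second — shapes on opposite sides of the vertical midline have swapped in a mirror flip. Shape edges and outlines are uniformly softened across the whole image.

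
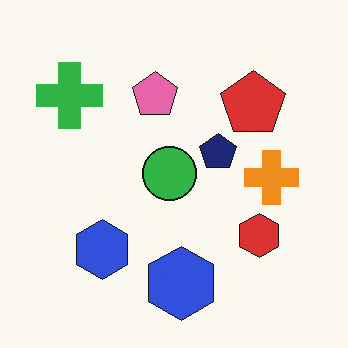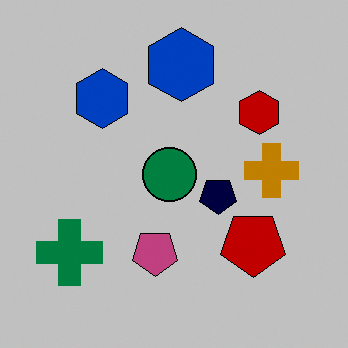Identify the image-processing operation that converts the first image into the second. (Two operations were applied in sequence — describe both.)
The transformation is: heavily posterized to just a handful of flat colors, then flipped vertically (top ↔ bottom).

Each flat color has snapped to a coarser quantized level — most visibly, the near-white background has dropped to a flat grey. The green cross is in the top-left of the first image and the bottom-left of the second — shapes on opposite sides of the horizontal midline have swapped in a mirror flip.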